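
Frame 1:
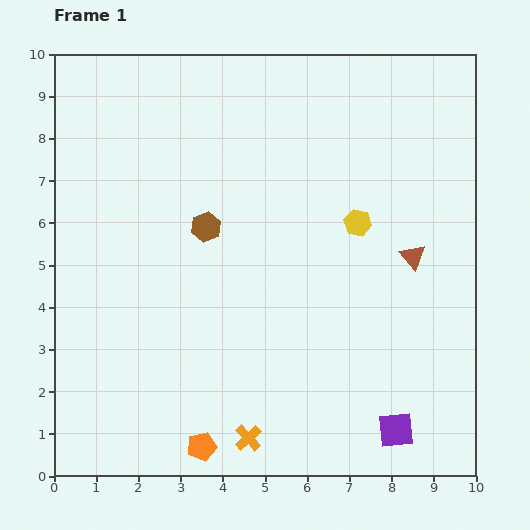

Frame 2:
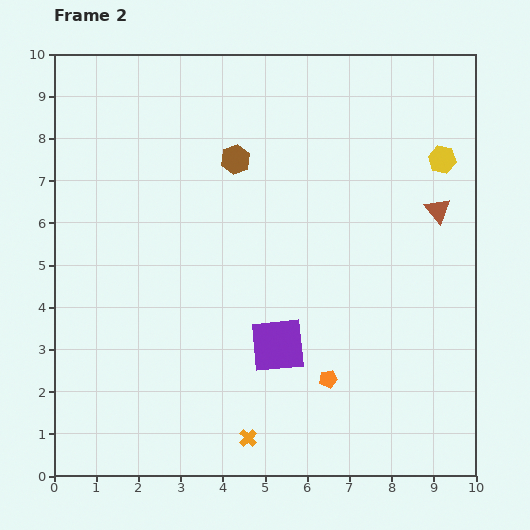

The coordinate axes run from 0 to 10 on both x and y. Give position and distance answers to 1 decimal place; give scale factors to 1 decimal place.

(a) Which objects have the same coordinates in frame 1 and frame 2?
the orange cross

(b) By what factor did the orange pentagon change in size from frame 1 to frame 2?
0.6×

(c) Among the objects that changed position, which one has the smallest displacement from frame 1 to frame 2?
the brown triangle

(moved 1.3)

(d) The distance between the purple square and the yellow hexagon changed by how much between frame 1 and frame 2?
+0.9

Distance in frame 1: 5.0. Distance in frame 2: 5.9.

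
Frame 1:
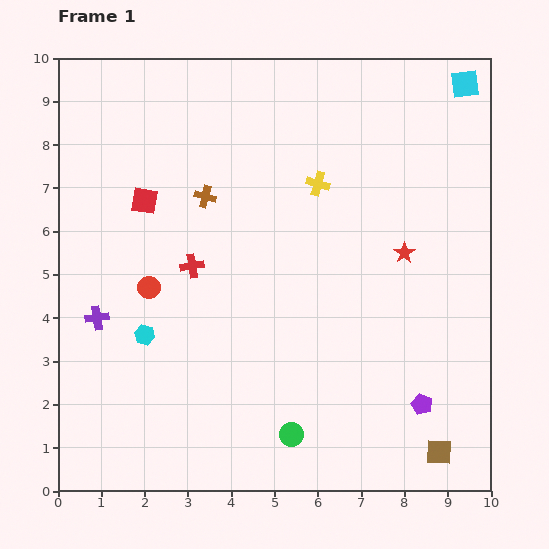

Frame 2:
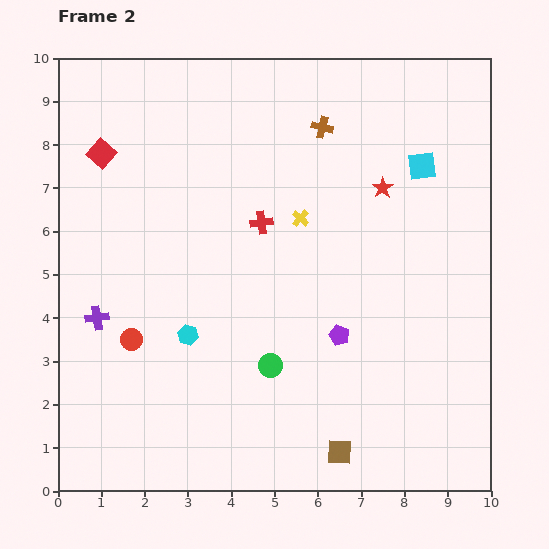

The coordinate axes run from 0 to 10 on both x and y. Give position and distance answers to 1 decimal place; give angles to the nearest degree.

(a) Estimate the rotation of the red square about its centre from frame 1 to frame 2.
31° clockwise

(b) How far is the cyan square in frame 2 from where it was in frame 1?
2.1

The cyan square moved from (9.4, 9.4) to (8.4, 7.5), a distance of √(1.0² + 1.9²) ≈ 2.1.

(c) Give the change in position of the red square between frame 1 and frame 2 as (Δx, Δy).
(-1.0, 1.1)

The red square was at (2.0, 6.7) in frame 1 and (1.0, 7.8) in frame 2.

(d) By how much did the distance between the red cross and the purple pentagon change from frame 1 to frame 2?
-3.0

Distance in frame 1: 6.2. Distance in frame 2: 3.2.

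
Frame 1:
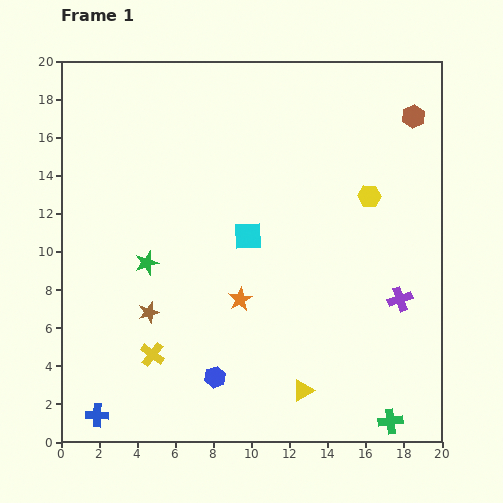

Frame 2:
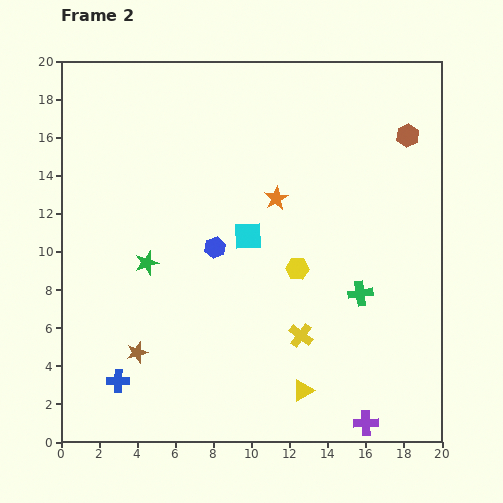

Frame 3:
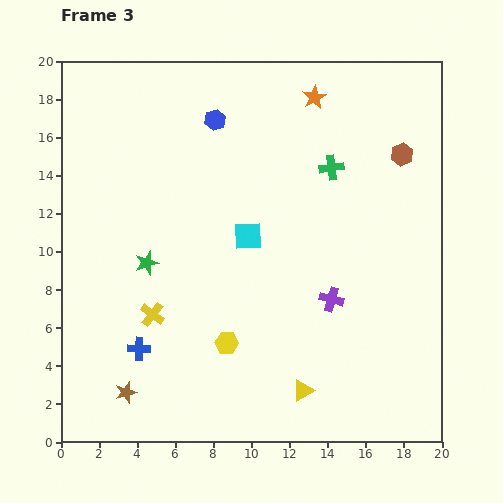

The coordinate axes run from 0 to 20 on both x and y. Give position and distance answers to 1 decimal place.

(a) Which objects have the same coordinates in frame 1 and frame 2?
the green star, the yellow triangle, the cyan square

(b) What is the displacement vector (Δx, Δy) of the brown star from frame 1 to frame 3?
(-1.2, -4.2)

The brown star was at (4.6, 6.8) in frame 1 and (3.4, 2.6) in frame 3.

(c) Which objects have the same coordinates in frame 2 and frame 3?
the green star, the yellow triangle, the cyan square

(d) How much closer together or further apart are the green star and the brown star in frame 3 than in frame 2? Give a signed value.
+2.2

Distance in frame 2: 4.7. Distance in frame 3: 6.9.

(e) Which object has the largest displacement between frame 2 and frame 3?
the yellow cross

(moved 7.9; next 6.8)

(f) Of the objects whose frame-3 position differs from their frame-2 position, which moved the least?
the brown hexagon

(moved 1.0)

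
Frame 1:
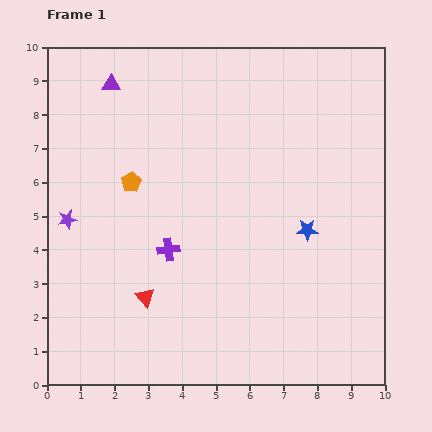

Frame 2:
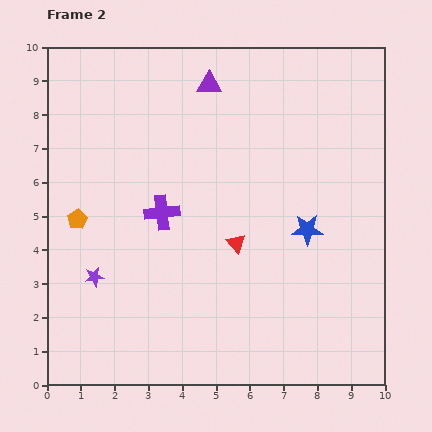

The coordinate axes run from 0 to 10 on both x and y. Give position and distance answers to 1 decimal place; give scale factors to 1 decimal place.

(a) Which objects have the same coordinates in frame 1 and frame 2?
the blue star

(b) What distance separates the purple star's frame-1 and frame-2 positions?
1.9

The purple star moved from (0.6, 4.9) to (1.4, 3.2), a distance of √(0.8² + 1.7²) ≈ 1.9.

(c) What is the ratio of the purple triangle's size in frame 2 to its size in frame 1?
1.3×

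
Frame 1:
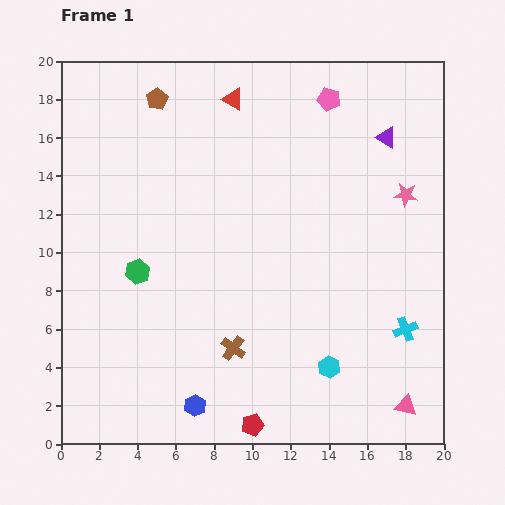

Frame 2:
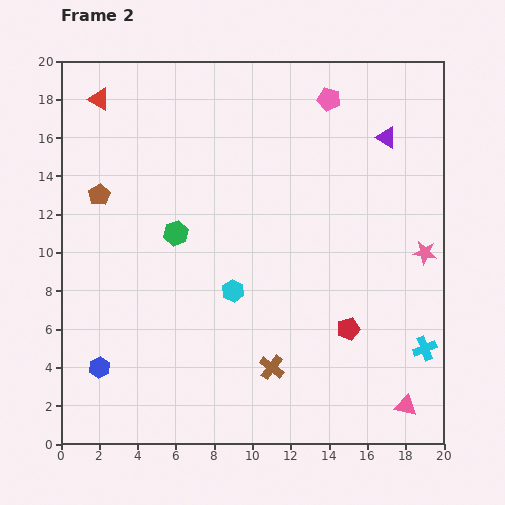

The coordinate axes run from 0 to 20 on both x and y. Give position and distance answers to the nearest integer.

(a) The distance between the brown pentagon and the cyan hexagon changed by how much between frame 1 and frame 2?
-8

Distance in frame 1: 17. Distance in frame 2: 9.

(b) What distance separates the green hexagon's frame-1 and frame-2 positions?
3

The green hexagon moved from (4, 9) to (6, 11), a distance of √(2² + 2²) ≈ 3.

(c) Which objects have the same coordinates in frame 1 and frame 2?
the purple triangle, the pink triangle, the pink pentagon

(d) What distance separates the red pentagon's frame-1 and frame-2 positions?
7

The red pentagon moved from (10, 1) to (15, 6), a distance of √(5² + 5²) ≈ 7.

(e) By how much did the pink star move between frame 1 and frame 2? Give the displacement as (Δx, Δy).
(1, -3)

The pink star was at (18, 13) in frame 1 and (19, 10) in frame 2.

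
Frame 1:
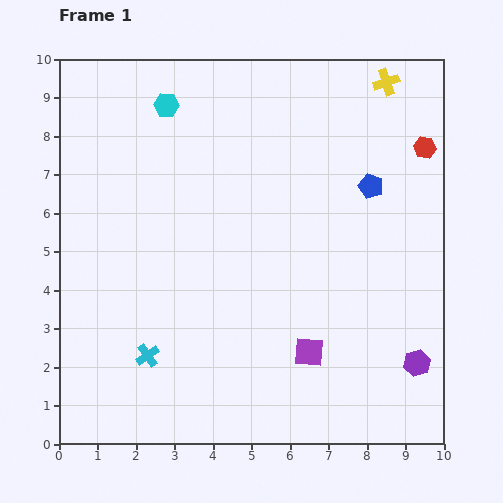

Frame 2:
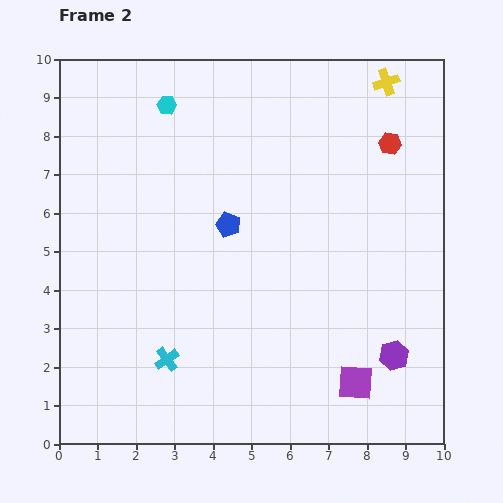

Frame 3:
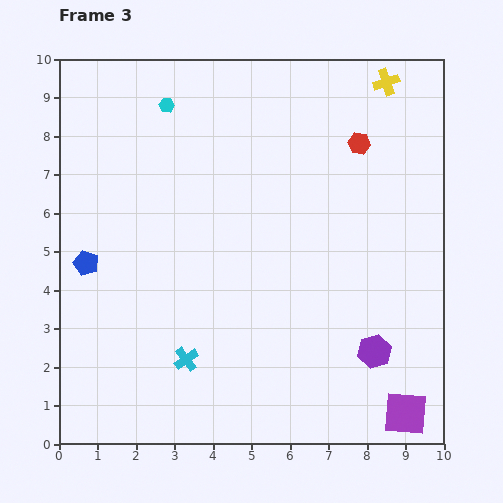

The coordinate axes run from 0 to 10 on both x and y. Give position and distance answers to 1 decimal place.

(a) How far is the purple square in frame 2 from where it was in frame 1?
1.4

The purple square moved from (6.5, 2.4) to (7.7, 1.6), a distance of √(1.2² + 0.8²) ≈ 1.4.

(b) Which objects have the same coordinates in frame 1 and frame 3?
the cyan hexagon, the yellow cross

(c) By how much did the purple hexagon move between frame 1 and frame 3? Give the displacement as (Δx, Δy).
(-1.1, 0.3)

The purple hexagon was at (9.3, 2.1) in frame 1 and (8.2, 2.4) in frame 3.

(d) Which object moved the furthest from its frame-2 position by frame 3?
the blue pentagon

(moved 3.8; next 1.5)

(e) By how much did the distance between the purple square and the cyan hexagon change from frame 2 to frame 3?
+1.4

Distance in frame 2: 8.7. Distance in frame 3: 10.1.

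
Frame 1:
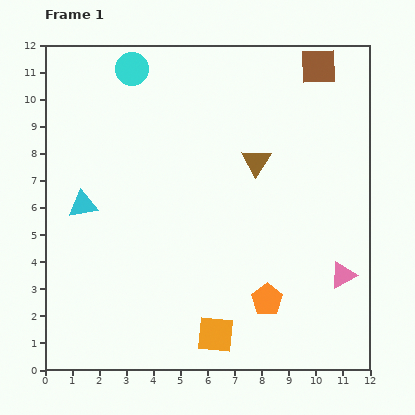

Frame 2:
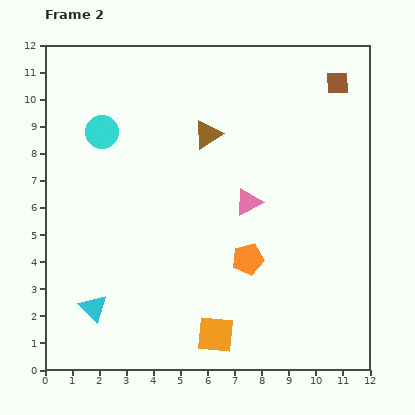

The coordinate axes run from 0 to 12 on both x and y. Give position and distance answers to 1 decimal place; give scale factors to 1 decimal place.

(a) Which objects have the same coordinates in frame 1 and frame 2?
the orange square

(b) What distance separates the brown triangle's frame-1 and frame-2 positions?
2.1

The brown triangle moved from (7.8, 7.7) to (6.0, 8.7), a distance of √(1.8² + 1.0²) ≈ 2.1.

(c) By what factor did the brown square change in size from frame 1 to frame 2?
0.6×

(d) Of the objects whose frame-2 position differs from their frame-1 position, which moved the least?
the brown square

(moved 0.9)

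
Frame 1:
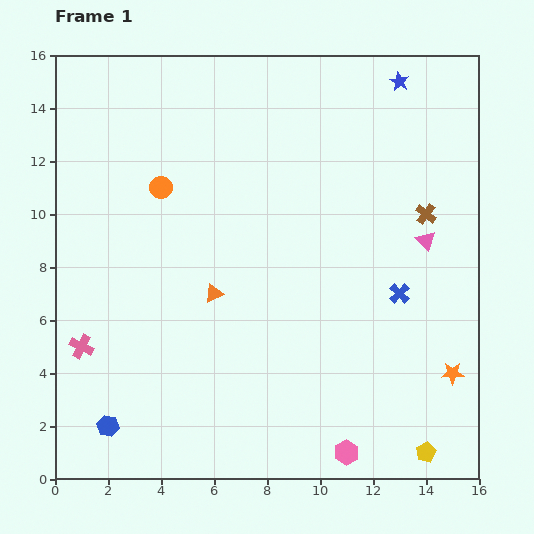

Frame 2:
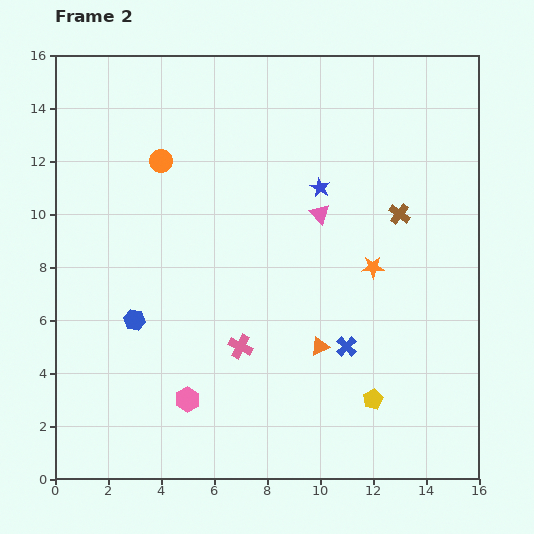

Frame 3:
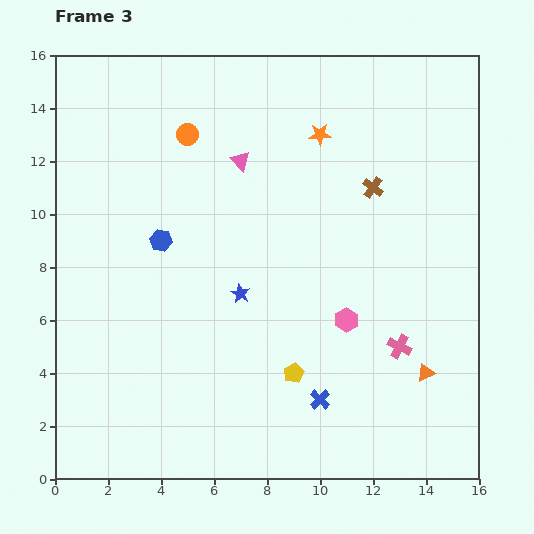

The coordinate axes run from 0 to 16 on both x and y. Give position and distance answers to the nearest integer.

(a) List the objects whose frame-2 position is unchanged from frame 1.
none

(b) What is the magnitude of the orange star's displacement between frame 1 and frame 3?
10

The orange star moved from (15, 4) to (10, 13), a distance of √(5² + 9²) ≈ 10.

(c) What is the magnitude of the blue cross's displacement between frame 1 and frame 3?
5

The blue cross moved from (13, 7) to (10, 3), a distance of √(3² + 4²) ≈ 5.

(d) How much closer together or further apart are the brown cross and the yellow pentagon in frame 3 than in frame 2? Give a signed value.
+1

Distance in frame 2: 7. Distance in frame 3: 8.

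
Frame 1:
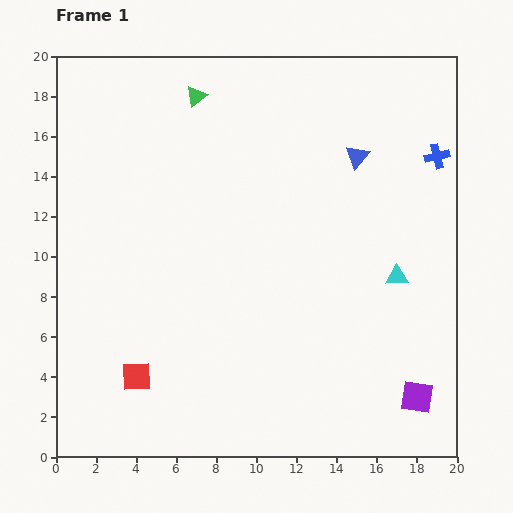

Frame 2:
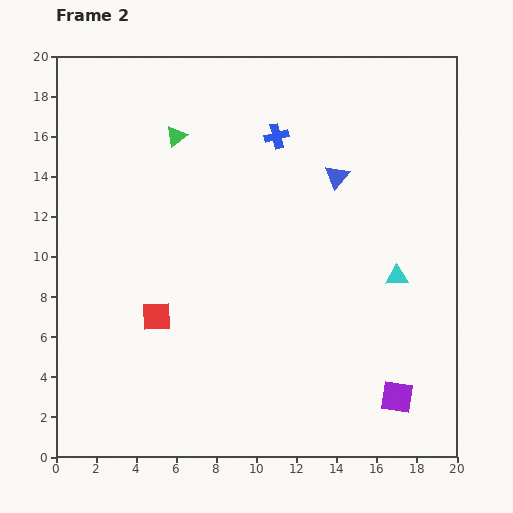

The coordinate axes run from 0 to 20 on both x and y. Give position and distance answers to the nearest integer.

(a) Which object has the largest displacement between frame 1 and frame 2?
the blue cross

(moved 8; next 3)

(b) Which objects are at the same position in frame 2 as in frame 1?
the cyan triangle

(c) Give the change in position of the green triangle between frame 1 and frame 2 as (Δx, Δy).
(-1, -2)

The green triangle was at (7, 18) in frame 1 and (6, 16) in frame 2.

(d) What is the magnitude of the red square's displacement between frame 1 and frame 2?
3

The red square moved from (4, 4) to (5, 7), a distance of √(1² + 3²) ≈ 3.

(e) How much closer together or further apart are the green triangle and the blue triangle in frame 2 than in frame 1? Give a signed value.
-1

Distance in frame 1: 9. Distance in frame 2: 8.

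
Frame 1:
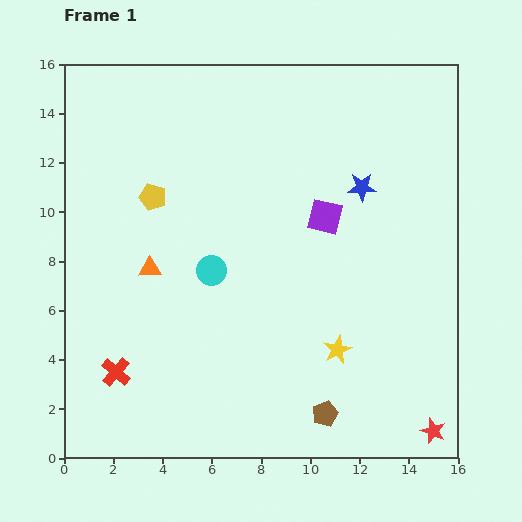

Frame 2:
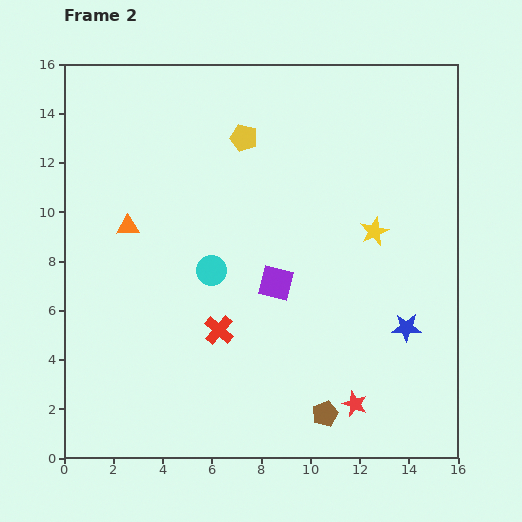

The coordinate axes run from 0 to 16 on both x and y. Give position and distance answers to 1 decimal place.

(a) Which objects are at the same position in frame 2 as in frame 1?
the brown pentagon, the cyan circle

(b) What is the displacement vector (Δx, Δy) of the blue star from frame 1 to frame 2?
(1.8, -5.7)

The blue star was at (12.1, 11.0) in frame 1 and (13.9, 5.3) in frame 2.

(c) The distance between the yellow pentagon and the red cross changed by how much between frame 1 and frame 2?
+0.6

Distance in frame 1: 7.3. Distance in frame 2: 7.9.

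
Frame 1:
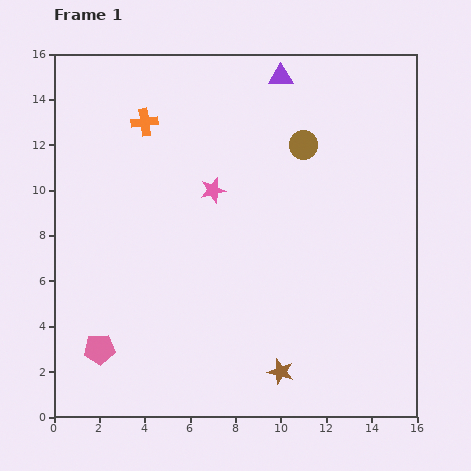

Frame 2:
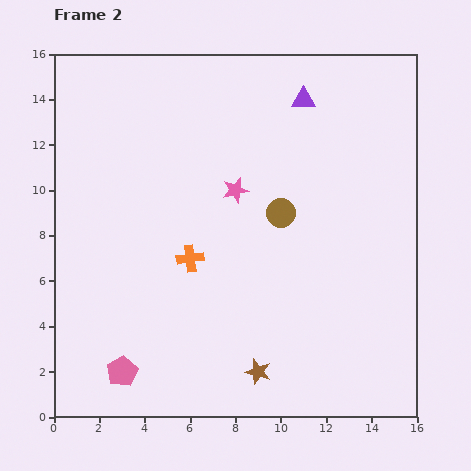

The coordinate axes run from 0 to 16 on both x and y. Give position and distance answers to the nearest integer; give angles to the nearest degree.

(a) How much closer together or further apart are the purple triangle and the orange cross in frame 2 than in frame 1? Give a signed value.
+3

Distance in frame 1: 6. Distance in frame 2: 9.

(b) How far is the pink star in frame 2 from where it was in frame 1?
1

The pink star moved from (7, 10) to (8, 10), a distance of √(1² + 0²) ≈ 1.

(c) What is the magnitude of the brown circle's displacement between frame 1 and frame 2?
3

The brown circle moved from (11, 12) to (10, 9), a distance of √(1² + 3²) ≈ 3.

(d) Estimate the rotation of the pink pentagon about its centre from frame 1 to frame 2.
25° counter-clockwise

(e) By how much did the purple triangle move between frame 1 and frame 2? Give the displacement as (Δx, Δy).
(1, -1)

The purple triangle was at (10, 15) in frame 1 and (11, 14) in frame 2.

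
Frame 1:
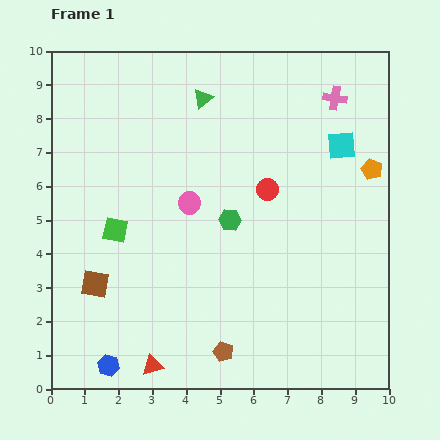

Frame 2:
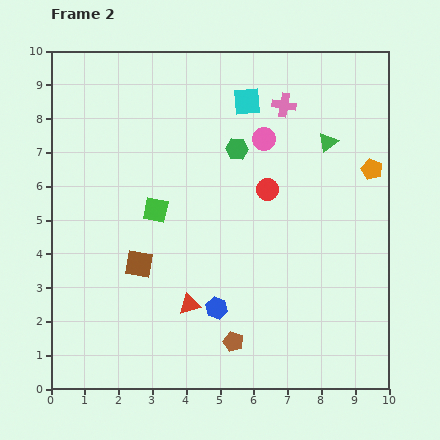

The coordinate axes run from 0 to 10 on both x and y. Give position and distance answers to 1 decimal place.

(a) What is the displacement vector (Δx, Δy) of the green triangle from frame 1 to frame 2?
(3.7, -1.3)

The green triangle was at (4.5, 8.6) in frame 1 and (8.2, 7.3) in frame 2.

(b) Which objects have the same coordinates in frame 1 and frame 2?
the red circle, the orange pentagon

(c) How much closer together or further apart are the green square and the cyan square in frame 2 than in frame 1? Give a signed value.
-3.0

Distance in frame 1: 7.2. Distance in frame 2: 4.2.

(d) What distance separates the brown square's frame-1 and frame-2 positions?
1.4

The brown square moved from (1.3, 3.1) to (2.6, 3.7), a distance of √(1.3² + 0.6²) ≈ 1.4.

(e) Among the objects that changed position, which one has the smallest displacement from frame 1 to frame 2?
the brown pentagon

(moved 0.4)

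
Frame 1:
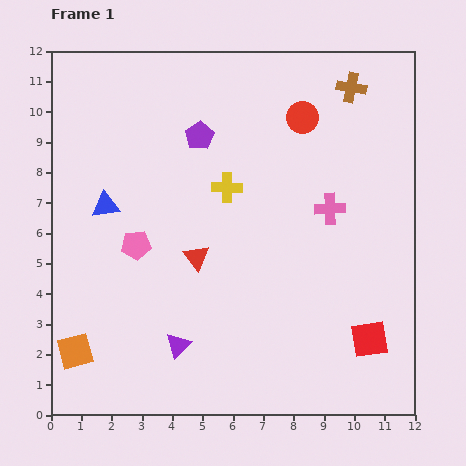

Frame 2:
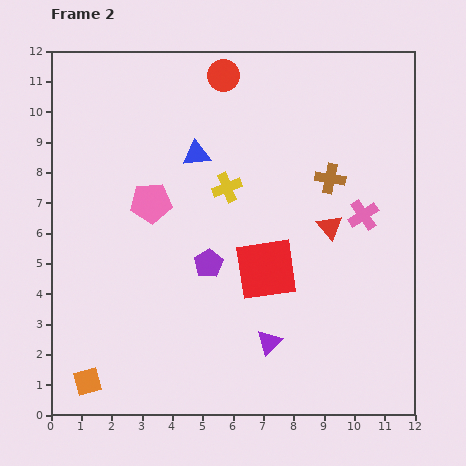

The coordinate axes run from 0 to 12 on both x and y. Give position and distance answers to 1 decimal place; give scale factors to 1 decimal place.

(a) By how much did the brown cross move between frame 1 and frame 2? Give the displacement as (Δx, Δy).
(-0.7, -3.0)

The brown cross was at (9.9, 10.8) in frame 1 and (9.2, 7.8) in frame 2.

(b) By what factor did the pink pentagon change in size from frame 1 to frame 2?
1.4×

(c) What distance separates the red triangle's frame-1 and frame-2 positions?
4.5

The red triangle moved from (4.8, 5.2) to (9.2, 6.2), a distance of √(4.4² + 1.0²) ≈ 4.5.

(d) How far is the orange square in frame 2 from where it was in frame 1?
1.1

The orange square moved from (0.8, 2.1) to (1.2, 1.1), a distance of √(0.4² + 1.0²) ≈ 1.1.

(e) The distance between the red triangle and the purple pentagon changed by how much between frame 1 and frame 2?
+0.2

Distance in frame 1: 4.0. Distance in frame 2: 4.2.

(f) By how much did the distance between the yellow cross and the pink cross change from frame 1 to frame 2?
+1.1

Distance in frame 1: 3.5. Distance in frame 2: 4.6.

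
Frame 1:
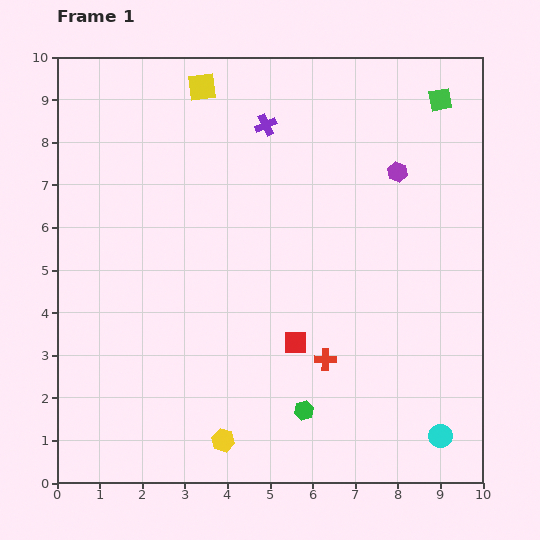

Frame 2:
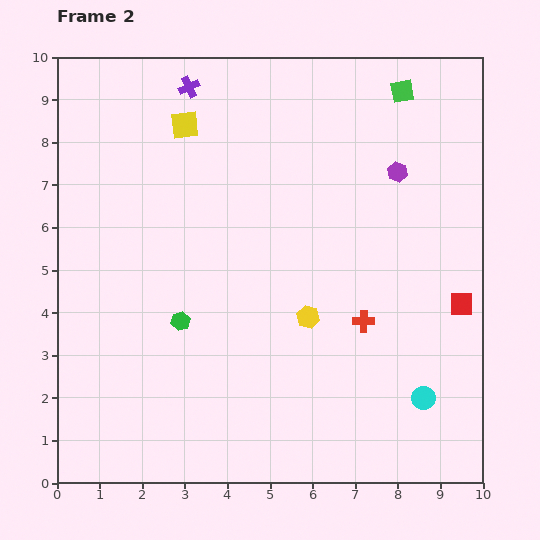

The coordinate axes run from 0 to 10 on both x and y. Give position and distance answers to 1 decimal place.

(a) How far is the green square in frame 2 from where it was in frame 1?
0.9

The green square moved from (9.0, 9.0) to (8.1, 9.2), a distance of √(0.9² + 0.2²) ≈ 0.9.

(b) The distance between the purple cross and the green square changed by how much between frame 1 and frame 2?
+0.9

Distance in frame 1: 4.1. Distance in frame 2: 5.0.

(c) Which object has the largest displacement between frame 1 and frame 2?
the red square

(moved 4.0; next 3.6)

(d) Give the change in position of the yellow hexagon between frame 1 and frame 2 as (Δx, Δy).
(2.0, 2.9)

The yellow hexagon was at (3.9, 1.0) in frame 1 and (5.9, 3.9) in frame 2.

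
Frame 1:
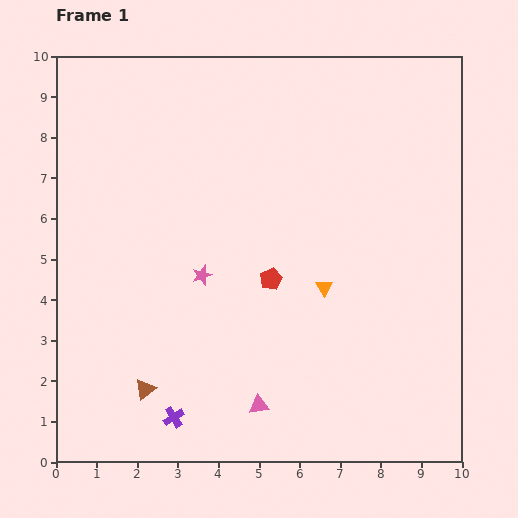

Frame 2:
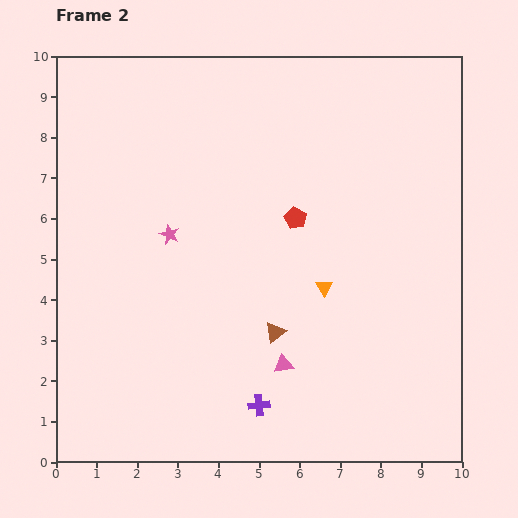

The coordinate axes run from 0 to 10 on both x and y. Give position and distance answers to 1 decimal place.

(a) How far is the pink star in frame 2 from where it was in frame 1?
1.3

The pink star moved from (3.6, 4.6) to (2.8, 5.6), a distance of √(0.8² + 1.0²) ≈ 1.3.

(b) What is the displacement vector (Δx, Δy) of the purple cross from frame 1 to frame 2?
(2.1, 0.3)

The purple cross was at (2.9, 1.1) in frame 1 and (5.0, 1.4) in frame 2.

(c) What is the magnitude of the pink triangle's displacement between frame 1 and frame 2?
1.2

The pink triangle moved from (5.0, 1.4) to (5.6, 2.4), a distance of √(0.6² + 1.0²) ≈ 1.2.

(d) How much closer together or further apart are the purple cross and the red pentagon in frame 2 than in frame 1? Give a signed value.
+0.5

Distance in frame 1: 4.2. Distance in frame 2: 4.7.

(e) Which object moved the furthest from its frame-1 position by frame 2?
the brown triangle

(moved 3.5; next 2.1)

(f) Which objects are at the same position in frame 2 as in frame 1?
the orange triangle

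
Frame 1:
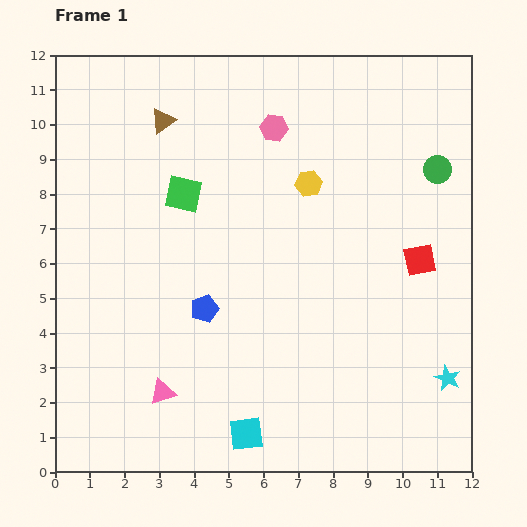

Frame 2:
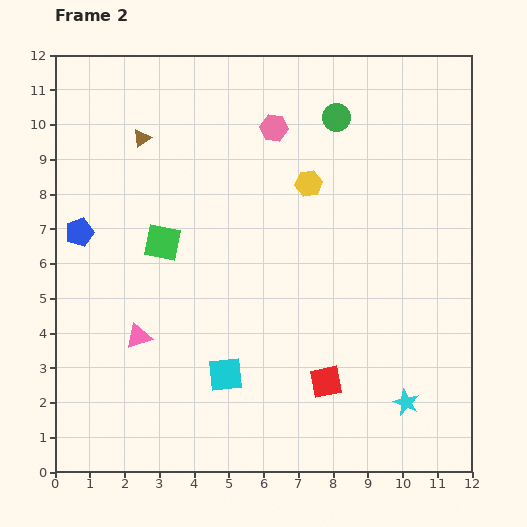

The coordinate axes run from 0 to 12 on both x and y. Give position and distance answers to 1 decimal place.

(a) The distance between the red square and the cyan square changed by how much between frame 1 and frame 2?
-4.2

Distance in frame 1: 7.1. Distance in frame 2: 2.9.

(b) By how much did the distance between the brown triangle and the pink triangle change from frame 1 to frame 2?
-2.1

Distance in frame 1: 7.8. Distance in frame 2: 5.7.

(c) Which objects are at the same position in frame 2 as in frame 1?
the yellow hexagon, the pink hexagon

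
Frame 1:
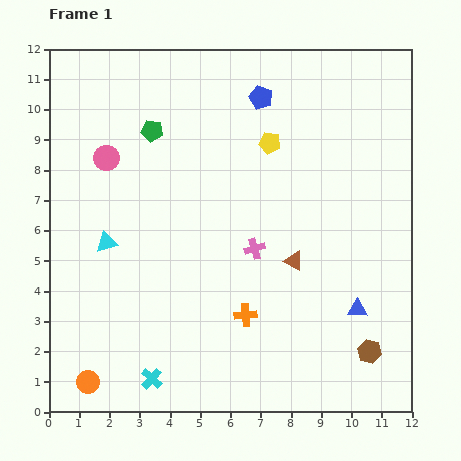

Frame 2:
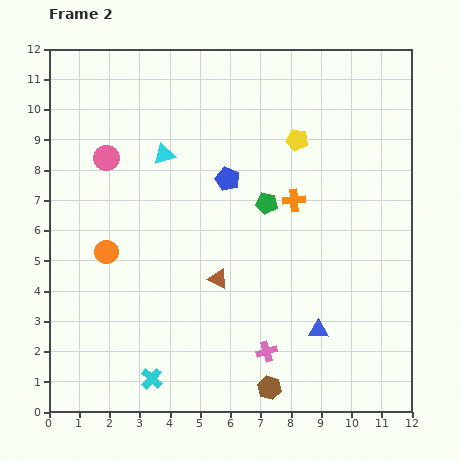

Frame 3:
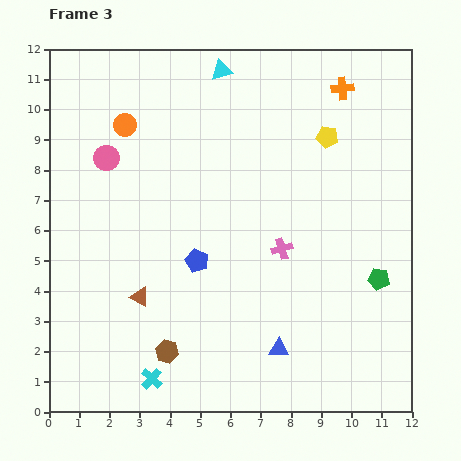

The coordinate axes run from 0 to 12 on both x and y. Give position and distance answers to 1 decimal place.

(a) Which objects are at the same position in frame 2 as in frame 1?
the cyan cross, the pink circle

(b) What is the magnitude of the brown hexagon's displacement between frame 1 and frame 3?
6.7

The brown hexagon moved from (10.6, 2.0) to (3.9, 2.0), a distance of √(6.7² + 0.0²) ≈ 6.7.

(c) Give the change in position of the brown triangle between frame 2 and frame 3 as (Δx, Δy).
(-2.6, -0.6)

The brown triangle was at (5.6, 4.4) in frame 2 and (3.0, 3.8) in frame 3.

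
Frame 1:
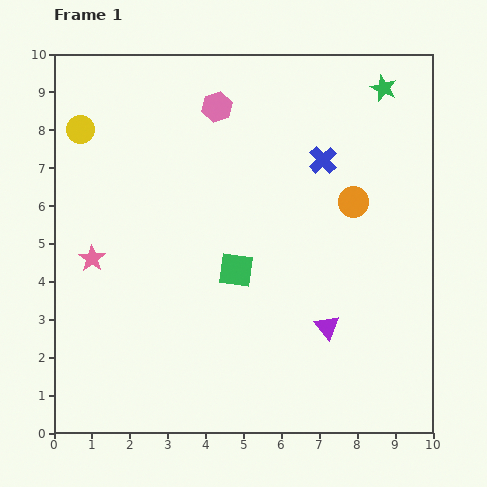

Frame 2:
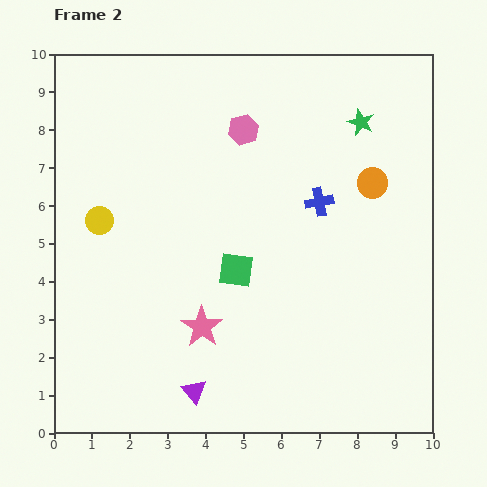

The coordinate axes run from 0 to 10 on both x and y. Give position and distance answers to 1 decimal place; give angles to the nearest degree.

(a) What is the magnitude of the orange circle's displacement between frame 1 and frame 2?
0.7

The orange circle moved from (7.9, 6.1) to (8.4, 6.6), a distance of √(0.5² + 0.5²) ≈ 0.7.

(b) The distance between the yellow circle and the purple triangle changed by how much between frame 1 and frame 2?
-3.2

Distance in frame 1: 8.3. Distance in frame 2: 5.1.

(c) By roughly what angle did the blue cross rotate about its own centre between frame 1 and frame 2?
32° clockwise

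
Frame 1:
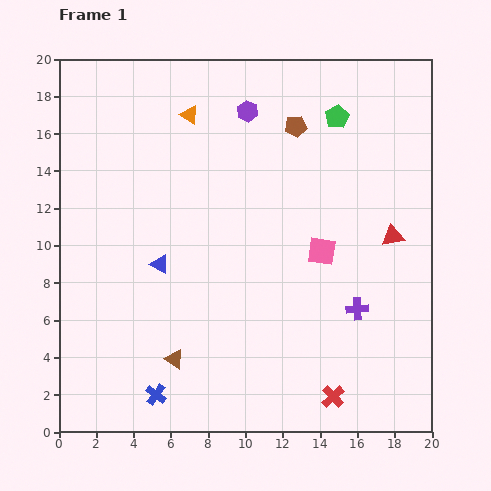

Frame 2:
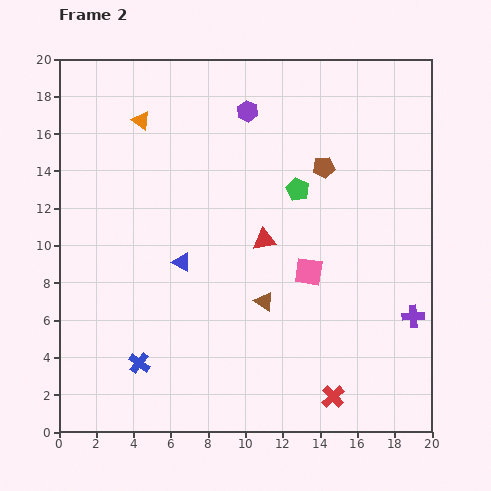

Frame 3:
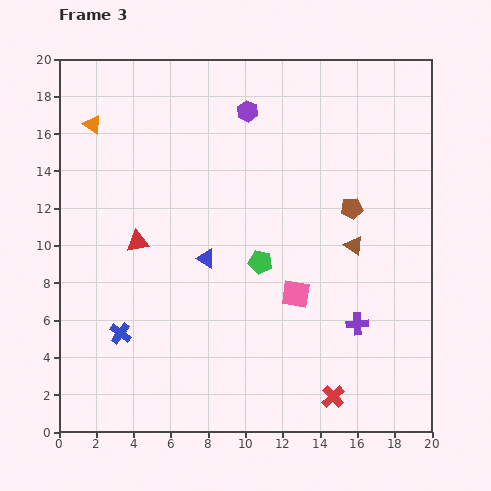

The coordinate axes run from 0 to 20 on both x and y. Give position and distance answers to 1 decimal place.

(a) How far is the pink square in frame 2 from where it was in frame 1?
1.3

The pink square moved from (14.1, 9.7) to (13.4, 8.6), a distance of √(0.7² + 1.1²) ≈ 1.3.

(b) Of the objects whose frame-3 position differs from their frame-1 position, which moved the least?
the purple cross

(moved 0.8)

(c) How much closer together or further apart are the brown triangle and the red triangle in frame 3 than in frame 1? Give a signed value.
-1.8

Distance in frame 1: 13.4. Distance in frame 3: 11.6.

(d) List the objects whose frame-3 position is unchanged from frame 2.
the purple hexagon, the red cross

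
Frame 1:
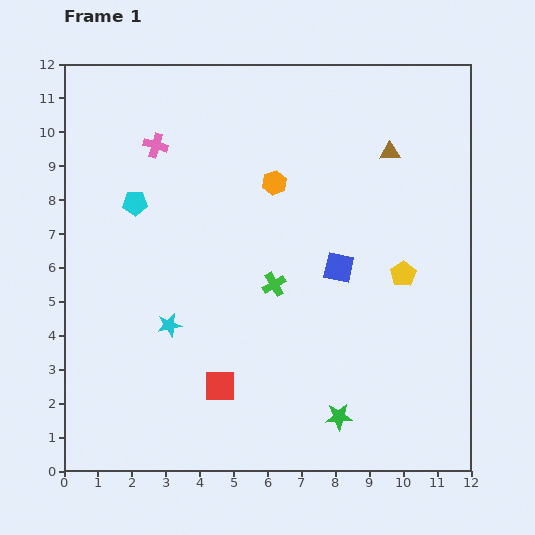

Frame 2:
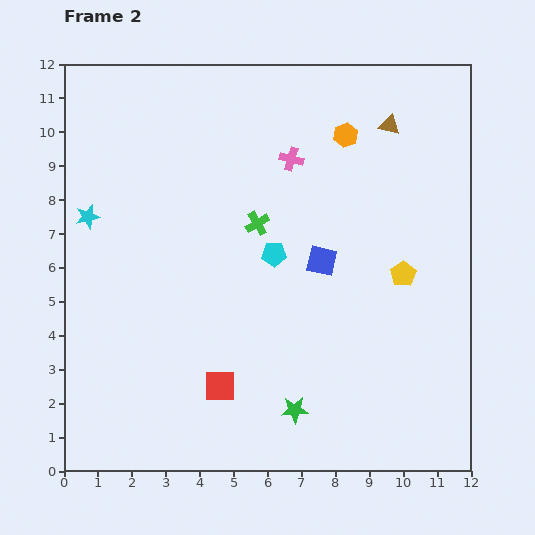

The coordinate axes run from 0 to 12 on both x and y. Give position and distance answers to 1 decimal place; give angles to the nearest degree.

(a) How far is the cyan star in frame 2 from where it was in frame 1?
4.0

The cyan star moved from (3.1, 4.3) to (0.7, 7.5), a distance of √(2.4² + 3.2²) ≈ 4.0.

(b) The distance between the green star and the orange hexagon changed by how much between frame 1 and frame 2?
+1.0

Distance in frame 1: 7.2. Distance in frame 2: 8.2.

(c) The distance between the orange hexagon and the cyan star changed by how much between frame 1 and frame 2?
+2.8

Distance in frame 1: 5.2. Distance in frame 2: 8.0.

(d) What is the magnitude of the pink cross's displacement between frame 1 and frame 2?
4.0

The pink cross moved from (2.7, 9.6) to (6.7, 9.2), a distance of √(4.0² + 0.4²) ≈ 4.0.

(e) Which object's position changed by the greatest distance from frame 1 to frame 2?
the cyan pentagon

(moved 4.4; next 4.0)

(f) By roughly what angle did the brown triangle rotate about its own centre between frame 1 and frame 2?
18° clockwise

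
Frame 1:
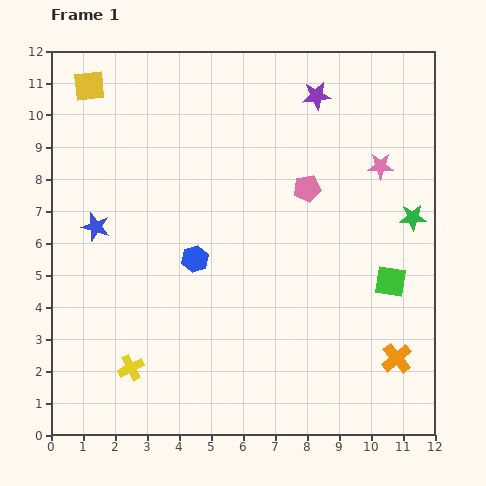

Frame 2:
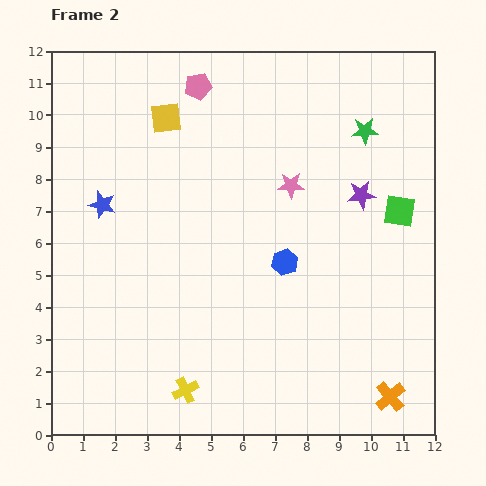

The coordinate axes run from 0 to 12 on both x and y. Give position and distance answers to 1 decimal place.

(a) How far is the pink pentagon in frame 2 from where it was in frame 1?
4.7

The pink pentagon moved from (8.0, 7.7) to (4.6, 10.9), a distance of √(3.4² + 3.2²) ≈ 4.7.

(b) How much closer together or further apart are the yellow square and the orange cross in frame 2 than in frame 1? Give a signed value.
-1.6

Distance in frame 1: 12.8. Distance in frame 2: 11.2.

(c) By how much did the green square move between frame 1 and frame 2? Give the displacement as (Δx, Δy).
(0.3, 2.2)

The green square was at (10.6, 4.8) in frame 1 and (10.9, 7.0) in frame 2.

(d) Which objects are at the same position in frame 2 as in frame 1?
none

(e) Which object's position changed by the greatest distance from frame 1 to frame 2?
the pink pentagon

(moved 4.7; next 3.4)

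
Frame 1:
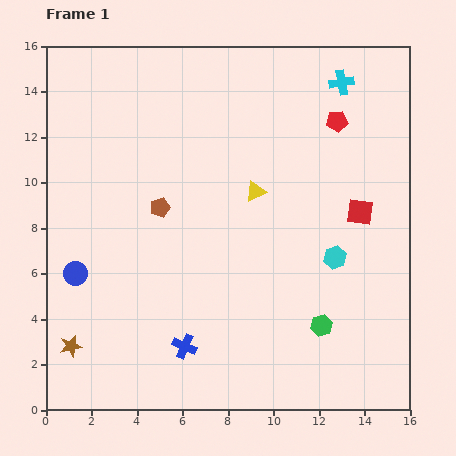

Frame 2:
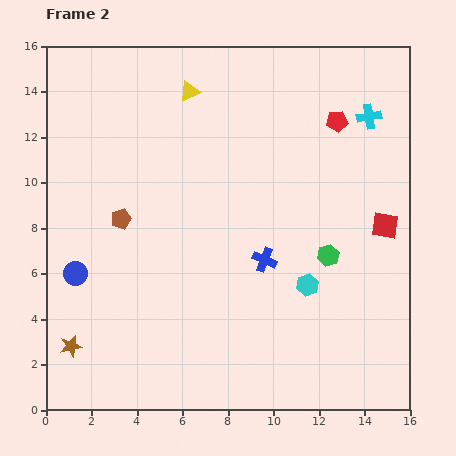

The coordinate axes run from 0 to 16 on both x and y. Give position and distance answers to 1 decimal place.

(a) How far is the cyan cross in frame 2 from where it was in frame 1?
1.9

The cyan cross moved from (13.0, 14.4) to (14.2, 12.9), a distance of √(1.2² + 1.5²) ≈ 1.9.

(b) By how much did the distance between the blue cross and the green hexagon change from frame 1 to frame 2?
-3.3

Distance in frame 1: 6.1. Distance in frame 2: 2.8.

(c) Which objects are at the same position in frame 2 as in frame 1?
the brown star, the blue circle, the red pentagon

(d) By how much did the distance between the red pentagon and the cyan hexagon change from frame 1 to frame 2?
+1.3

Distance in frame 1: 6.0. Distance in frame 2: 7.3.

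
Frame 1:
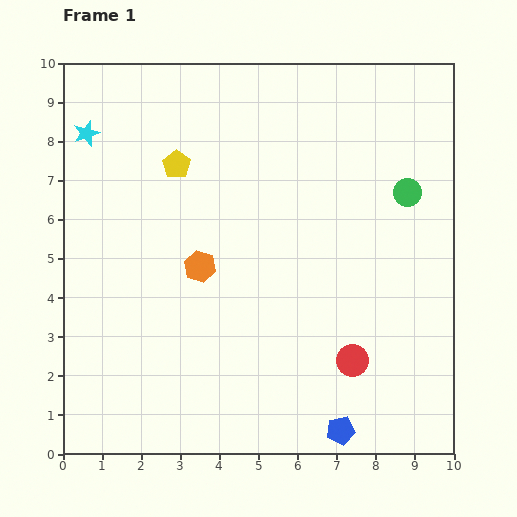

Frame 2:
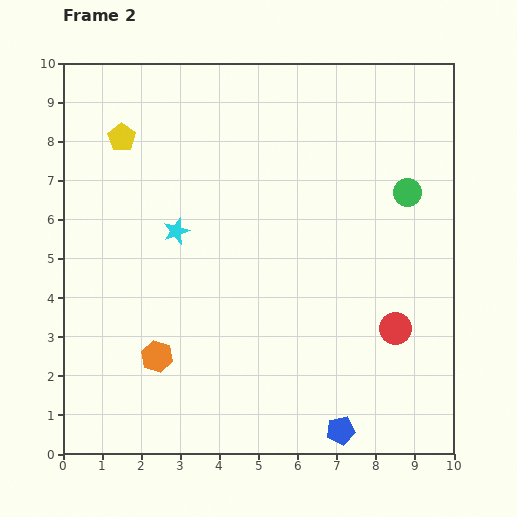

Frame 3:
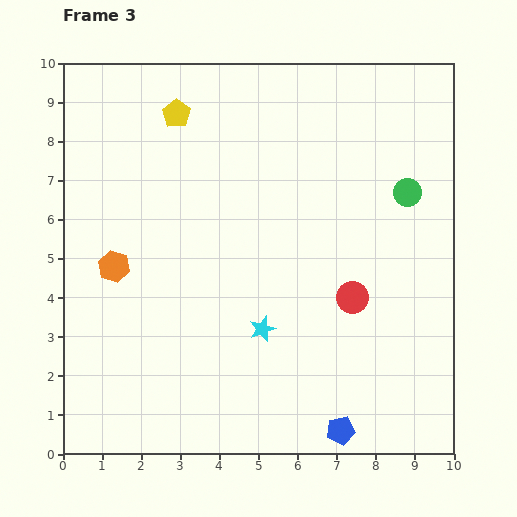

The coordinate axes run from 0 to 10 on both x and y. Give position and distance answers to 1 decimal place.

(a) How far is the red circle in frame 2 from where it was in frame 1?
1.4

The red circle moved from (7.4, 2.4) to (8.5, 3.2), a distance of √(1.1² + 0.8²) ≈ 1.4.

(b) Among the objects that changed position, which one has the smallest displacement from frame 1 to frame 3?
the yellow pentagon

(moved 1.3)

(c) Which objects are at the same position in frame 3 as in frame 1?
the blue pentagon, the green circle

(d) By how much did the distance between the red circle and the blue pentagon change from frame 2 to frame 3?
+0.4

Distance in frame 2: 3.0. Distance in frame 3: 3.4.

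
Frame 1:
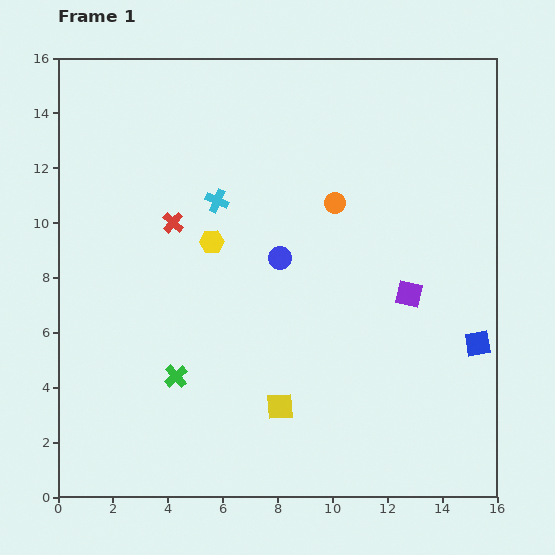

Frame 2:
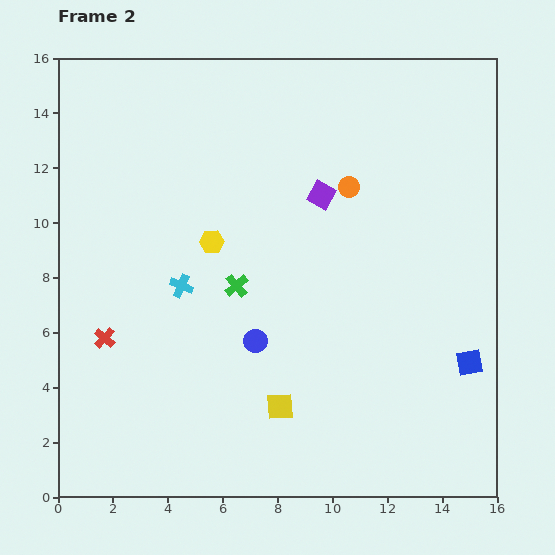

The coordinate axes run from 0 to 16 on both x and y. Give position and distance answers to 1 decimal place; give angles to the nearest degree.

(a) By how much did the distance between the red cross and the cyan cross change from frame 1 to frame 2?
+1.6

Distance in frame 1: 1.8. Distance in frame 2: 3.4.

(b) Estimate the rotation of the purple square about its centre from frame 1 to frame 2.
16° clockwise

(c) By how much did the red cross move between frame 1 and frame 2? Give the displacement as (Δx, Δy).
(-2.5, -4.2)

The red cross was at (4.2, 10.0) in frame 1 and (1.7, 5.8) in frame 2.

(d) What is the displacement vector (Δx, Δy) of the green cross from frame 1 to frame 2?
(2.2, 3.3)

The green cross was at (4.3, 4.4) in frame 1 and (6.5, 7.7) in frame 2.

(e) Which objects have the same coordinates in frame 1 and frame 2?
the yellow square, the yellow hexagon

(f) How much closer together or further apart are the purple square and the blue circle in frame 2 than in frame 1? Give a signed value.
+0.9

Distance in frame 1: 4.9. Distance in frame 2: 5.8.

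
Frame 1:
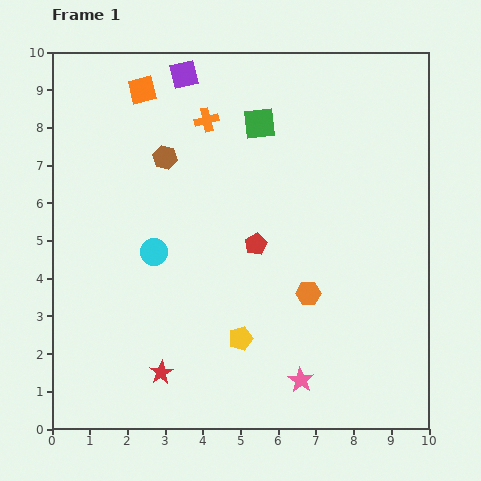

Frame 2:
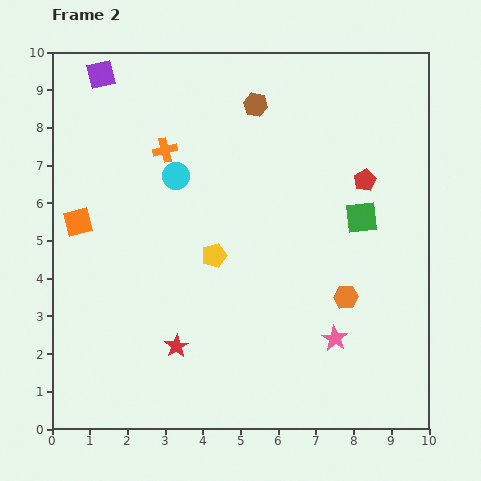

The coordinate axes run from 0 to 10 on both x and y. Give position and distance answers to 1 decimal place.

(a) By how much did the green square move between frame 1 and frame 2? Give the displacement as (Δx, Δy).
(2.7, -2.5)

The green square was at (5.5, 8.1) in frame 1 and (8.2, 5.6) in frame 2.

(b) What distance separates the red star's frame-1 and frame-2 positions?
0.8

The red star moved from (2.9, 1.5) to (3.3, 2.2), a distance of √(0.4² + 0.7²) ≈ 0.8.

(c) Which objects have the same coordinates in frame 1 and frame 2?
none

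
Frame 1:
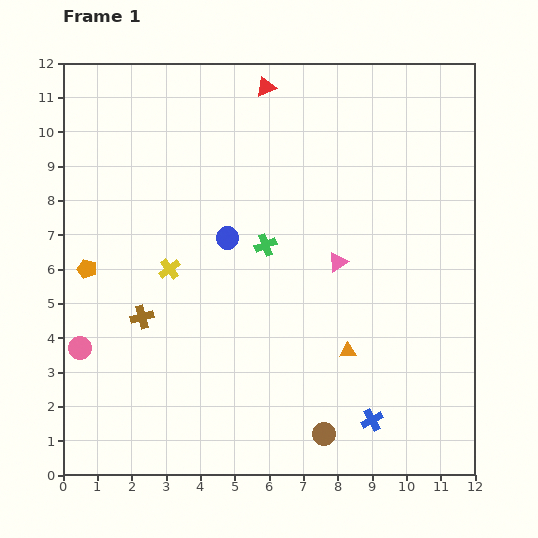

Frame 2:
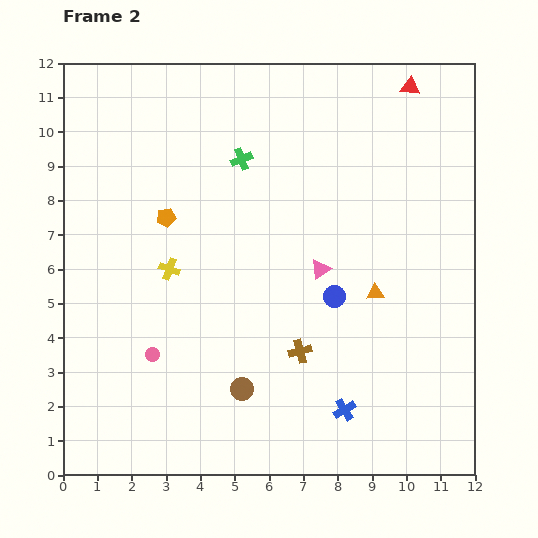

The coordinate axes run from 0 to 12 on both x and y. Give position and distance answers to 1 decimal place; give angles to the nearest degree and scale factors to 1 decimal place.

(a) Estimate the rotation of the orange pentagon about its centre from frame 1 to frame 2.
28° counter-clockwise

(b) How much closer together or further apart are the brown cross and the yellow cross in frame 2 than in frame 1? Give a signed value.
+2.9

Distance in frame 1: 1.6. Distance in frame 2: 4.5.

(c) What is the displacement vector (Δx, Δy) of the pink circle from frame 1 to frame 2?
(2.1, -0.2)

The pink circle was at (0.5, 3.7) in frame 1 and (2.6, 3.5) in frame 2.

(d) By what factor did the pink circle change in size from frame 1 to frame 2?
0.6×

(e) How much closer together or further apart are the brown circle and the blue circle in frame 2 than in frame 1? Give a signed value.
-2.6

Distance in frame 1: 6.4. Distance in frame 2: 3.8.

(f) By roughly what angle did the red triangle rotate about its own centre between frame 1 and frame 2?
29° clockwise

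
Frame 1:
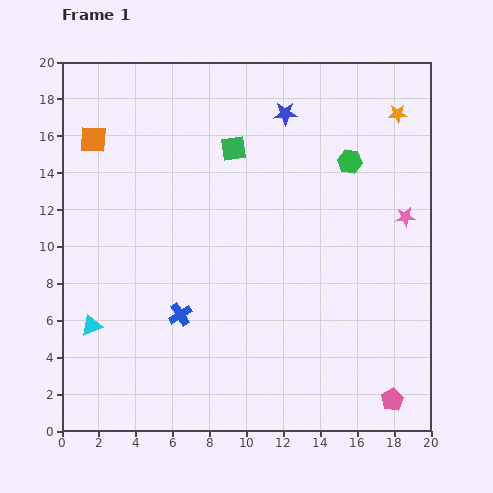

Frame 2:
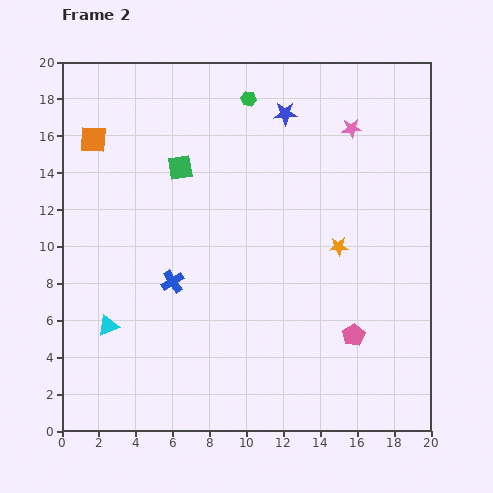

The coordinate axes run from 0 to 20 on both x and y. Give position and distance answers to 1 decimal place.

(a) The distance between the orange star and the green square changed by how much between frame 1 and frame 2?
+0.5

Distance in frame 1: 9.1. Distance in frame 2: 9.6.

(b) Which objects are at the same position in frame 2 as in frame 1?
the blue star, the orange square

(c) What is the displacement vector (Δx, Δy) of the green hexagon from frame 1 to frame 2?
(-5.5, 3.4)

The green hexagon was at (15.6, 14.6) in frame 1 and (10.1, 18.0) in frame 2.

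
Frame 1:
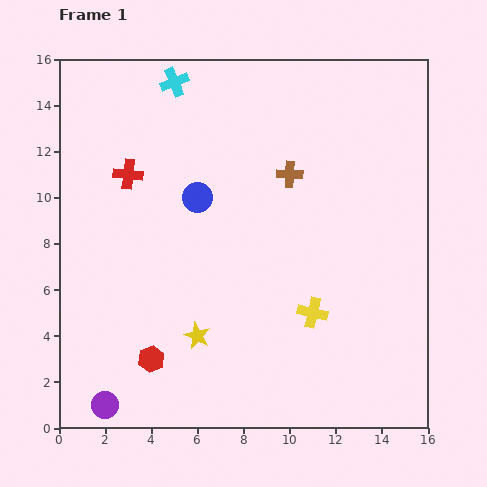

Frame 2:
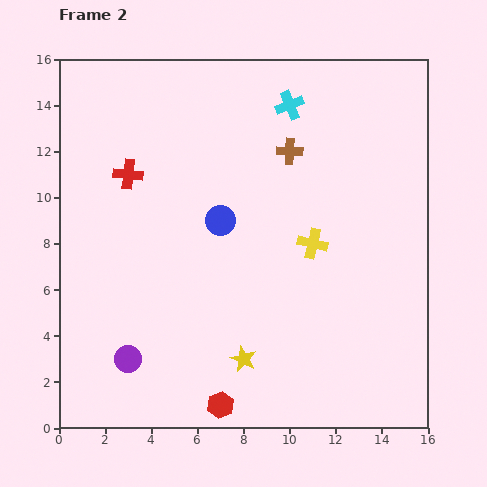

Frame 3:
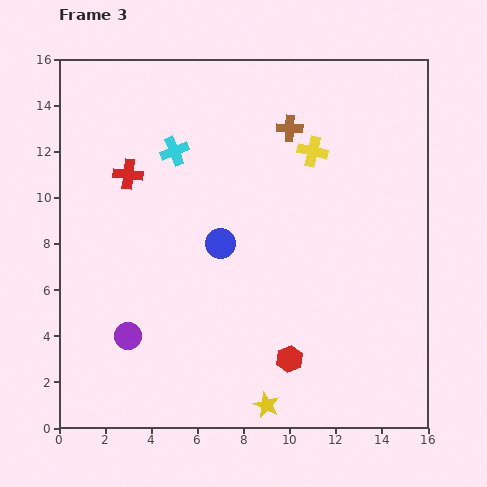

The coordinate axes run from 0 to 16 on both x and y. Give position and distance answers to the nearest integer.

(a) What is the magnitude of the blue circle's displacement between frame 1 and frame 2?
1

The blue circle moved from (6, 10) to (7, 9), a distance of √(1² + 1²) ≈ 1.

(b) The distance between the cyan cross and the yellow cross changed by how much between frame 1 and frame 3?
-6

Distance in frame 1: 12. Distance in frame 3: 6.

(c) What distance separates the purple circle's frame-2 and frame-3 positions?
1

The purple circle moved from (3, 3) to (3, 4), a distance of √(0² + 1²) ≈ 1.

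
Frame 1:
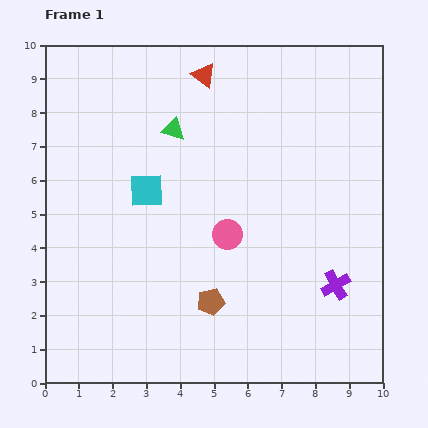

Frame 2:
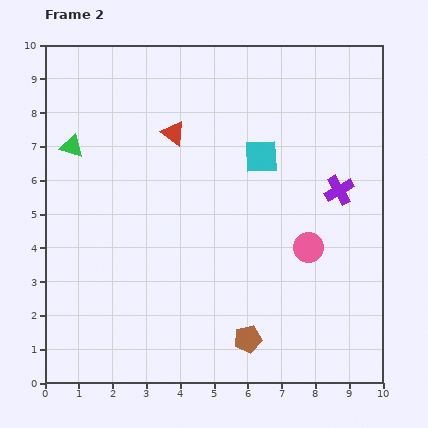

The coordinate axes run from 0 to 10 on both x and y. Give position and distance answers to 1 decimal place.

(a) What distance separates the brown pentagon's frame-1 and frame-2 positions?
1.6

The brown pentagon moved from (4.9, 2.4) to (6.0, 1.3), a distance of √(1.1² + 1.1²) ≈ 1.6.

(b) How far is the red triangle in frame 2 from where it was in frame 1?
1.9

The red triangle moved from (4.7, 9.1) to (3.8, 7.4), a distance of √(0.9² + 1.7²) ≈ 1.9.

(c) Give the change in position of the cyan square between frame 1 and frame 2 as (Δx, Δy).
(3.4, 1.0)

The cyan square was at (3.0, 5.7) in frame 1 and (6.4, 6.7) in frame 2.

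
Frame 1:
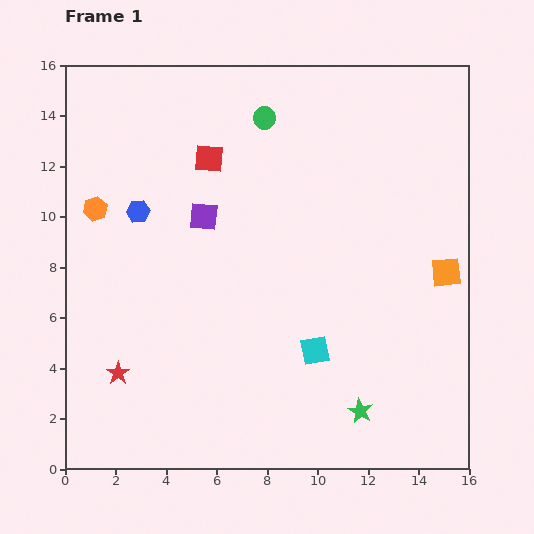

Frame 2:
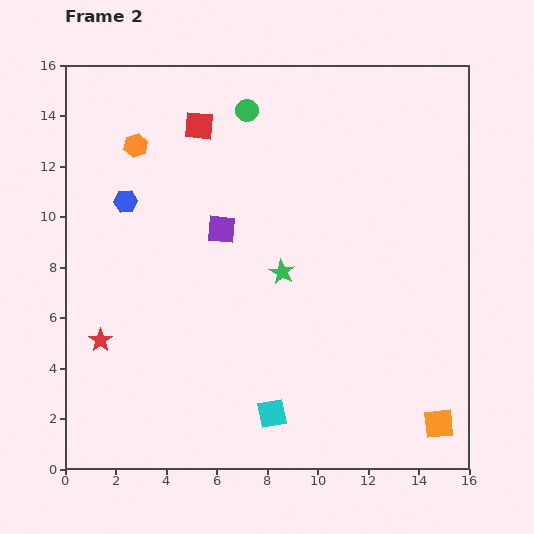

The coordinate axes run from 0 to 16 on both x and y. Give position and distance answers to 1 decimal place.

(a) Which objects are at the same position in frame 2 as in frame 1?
none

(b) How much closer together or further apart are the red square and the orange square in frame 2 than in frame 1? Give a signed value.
+4.7

Distance in frame 1: 10.4. Distance in frame 2: 15.1.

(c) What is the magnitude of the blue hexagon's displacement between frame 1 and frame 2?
0.6

The blue hexagon moved from (2.9, 10.2) to (2.4, 10.6), a distance of √(0.5² + 0.4²) ≈ 0.6.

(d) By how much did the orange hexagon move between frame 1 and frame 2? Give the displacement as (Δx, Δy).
(1.6, 2.5)

The orange hexagon was at (1.2, 10.3) in frame 1 and (2.8, 12.8) in frame 2.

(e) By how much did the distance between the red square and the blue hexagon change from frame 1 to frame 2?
+0.7

Distance in frame 1: 3.5. Distance in frame 2: 4.2.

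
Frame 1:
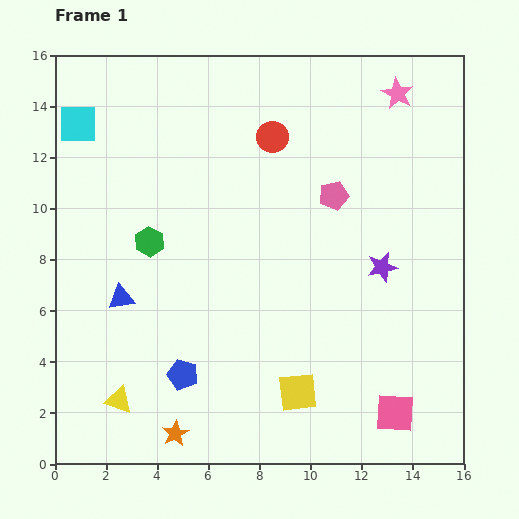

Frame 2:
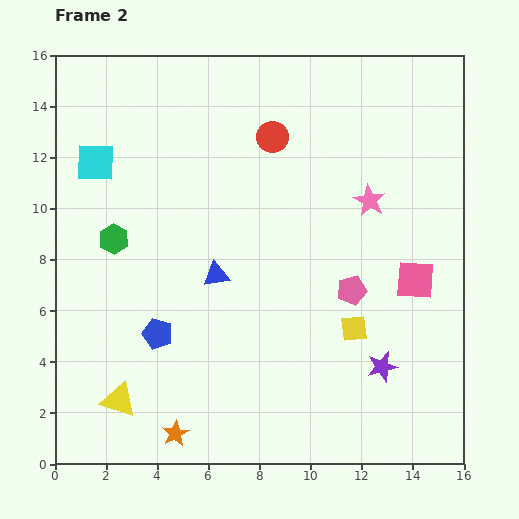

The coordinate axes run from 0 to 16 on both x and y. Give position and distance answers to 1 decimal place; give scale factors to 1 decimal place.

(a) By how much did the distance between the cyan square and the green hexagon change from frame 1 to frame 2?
-2.3

Distance in frame 1: 5.4. Distance in frame 2: 3.1.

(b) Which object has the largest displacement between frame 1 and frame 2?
the pink square

(moved 5.3; next 4.3)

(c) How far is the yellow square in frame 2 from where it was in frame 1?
3.3

The yellow square moved from (9.5, 2.8) to (11.7, 5.3), a distance of √(2.2² + 2.5²) ≈ 3.3.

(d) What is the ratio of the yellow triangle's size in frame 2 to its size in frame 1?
1.3×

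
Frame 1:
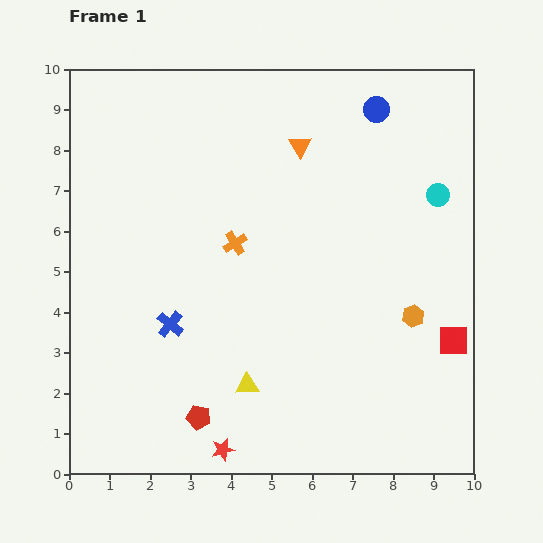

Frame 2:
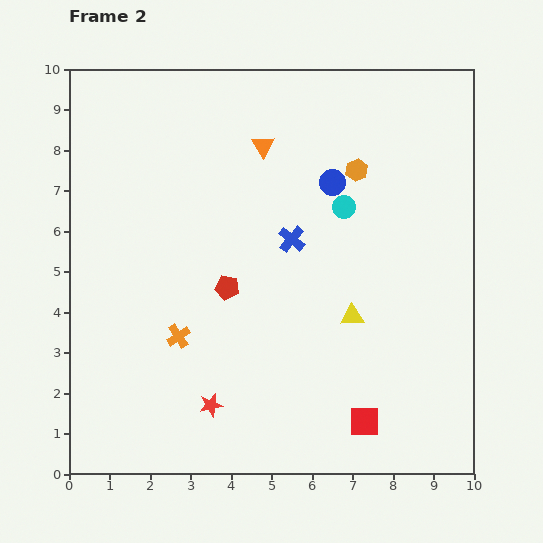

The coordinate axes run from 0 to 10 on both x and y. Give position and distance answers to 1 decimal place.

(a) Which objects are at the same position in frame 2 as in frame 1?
none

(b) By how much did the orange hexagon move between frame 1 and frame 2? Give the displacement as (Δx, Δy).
(-1.4, 3.6)

The orange hexagon was at (8.5, 3.9) in frame 1 and (7.1, 7.5) in frame 2.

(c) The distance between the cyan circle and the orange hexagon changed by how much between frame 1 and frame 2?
-2.2

Distance in frame 1: 3.1. Distance in frame 2: 0.9.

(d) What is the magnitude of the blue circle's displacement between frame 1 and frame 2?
2.1

The blue circle moved from (7.6, 9.0) to (6.5, 7.2), a distance of √(1.1² + 1.8²) ≈ 2.1.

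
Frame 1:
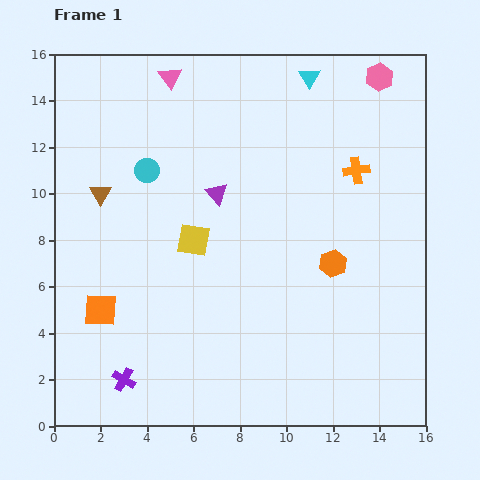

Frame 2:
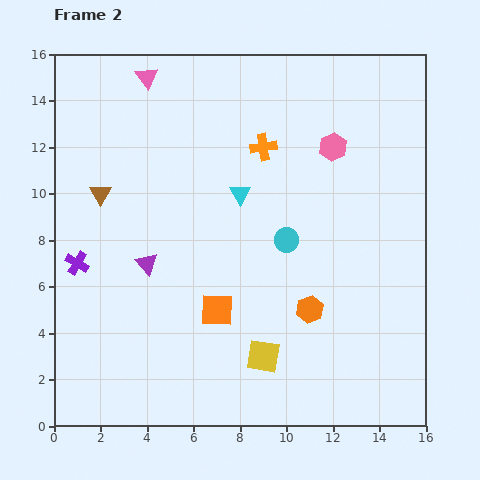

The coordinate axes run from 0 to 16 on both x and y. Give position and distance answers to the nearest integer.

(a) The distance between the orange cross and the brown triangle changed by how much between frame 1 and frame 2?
-4

Distance in frame 1: 11. Distance in frame 2: 7.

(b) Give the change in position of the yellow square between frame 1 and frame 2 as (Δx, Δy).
(3, -5)

The yellow square was at (6, 8) in frame 1 and (9, 3) in frame 2.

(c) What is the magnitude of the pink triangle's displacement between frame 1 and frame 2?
1

The pink triangle moved from (5, 15) to (4, 15), a distance of √(1² + 0²) ≈ 1.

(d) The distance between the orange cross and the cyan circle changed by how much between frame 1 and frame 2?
-5

Distance in frame 1: 9. Distance in frame 2: 4.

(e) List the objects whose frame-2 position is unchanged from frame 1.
the brown triangle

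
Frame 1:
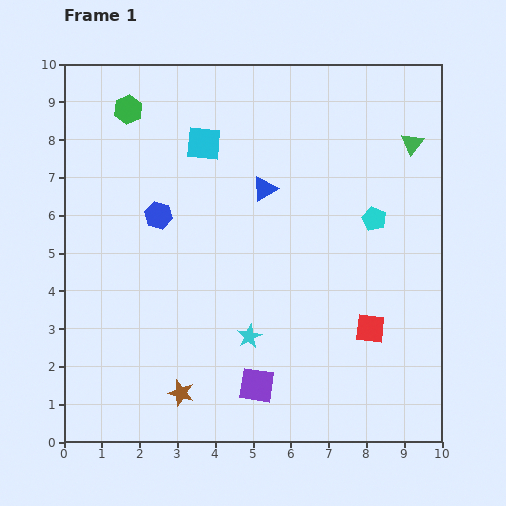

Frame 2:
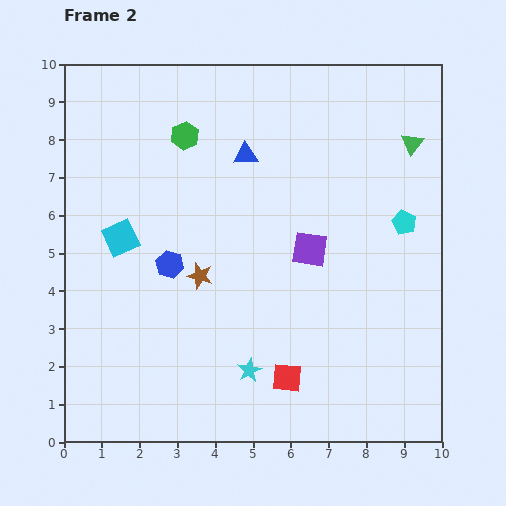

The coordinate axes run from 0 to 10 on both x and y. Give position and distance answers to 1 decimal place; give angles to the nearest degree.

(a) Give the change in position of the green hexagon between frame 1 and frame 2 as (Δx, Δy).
(1.5, -0.7)

The green hexagon was at (1.7, 8.8) in frame 1 and (3.2, 8.1) in frame 2.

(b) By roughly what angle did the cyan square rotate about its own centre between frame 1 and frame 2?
30° counter-clockwise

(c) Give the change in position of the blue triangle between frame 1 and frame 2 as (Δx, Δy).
(-0.5, 0.9)

The blue triangle was at (5.3, 6.7) in frame 1 and (4.8, 7.6) in frame 2.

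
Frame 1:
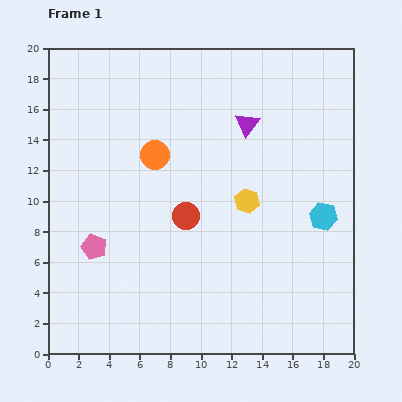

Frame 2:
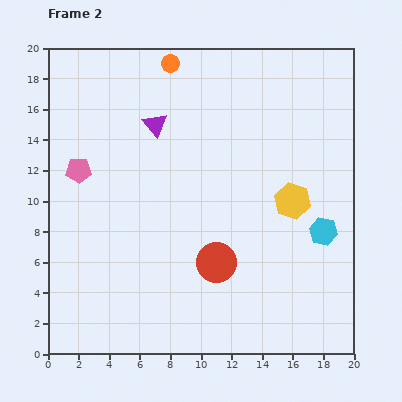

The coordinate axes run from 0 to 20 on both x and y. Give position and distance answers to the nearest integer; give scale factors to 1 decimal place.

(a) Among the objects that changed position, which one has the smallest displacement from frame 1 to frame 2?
the cyan hexagon

(moved 1)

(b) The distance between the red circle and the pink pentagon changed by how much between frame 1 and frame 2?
+5

Distance in frame 1: 6. Distance in frame 2: 11.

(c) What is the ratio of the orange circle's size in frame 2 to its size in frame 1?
0.6×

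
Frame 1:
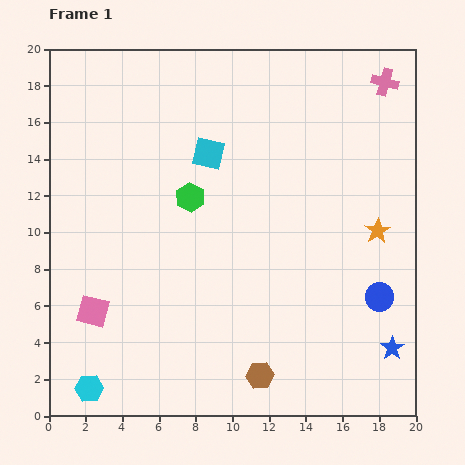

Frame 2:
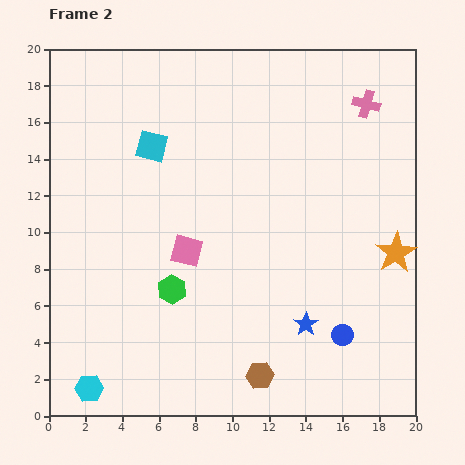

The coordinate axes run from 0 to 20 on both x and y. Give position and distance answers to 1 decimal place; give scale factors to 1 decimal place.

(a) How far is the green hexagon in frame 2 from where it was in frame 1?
5.1

The green hexagon moved from (7.7, 11.9) to (6.7, 6.9), a distance of √(1.0² + 5.0²) ≈ 5.1.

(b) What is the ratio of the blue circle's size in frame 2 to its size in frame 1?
0.8×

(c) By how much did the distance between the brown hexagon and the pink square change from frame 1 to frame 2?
-1.8

Distance in frame 1: 9.7. Distance in frame 2: 7.9.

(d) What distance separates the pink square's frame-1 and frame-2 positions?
6.1

The pink square moved from (2.4, 5.7) to (7.5, 9.0), a distance of √(5.1² + 3.3²) ≈ 6.1.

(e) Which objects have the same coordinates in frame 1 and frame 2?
the cyan hexagon, the brown hexagon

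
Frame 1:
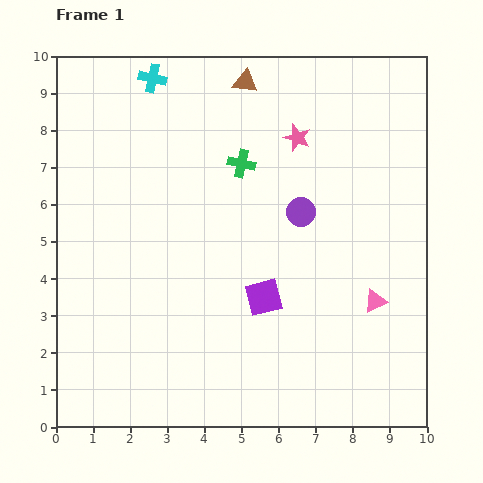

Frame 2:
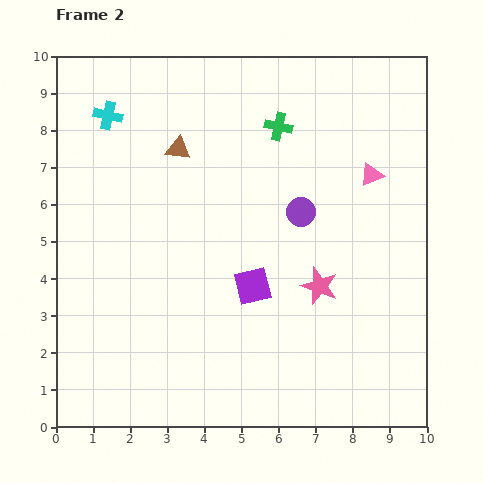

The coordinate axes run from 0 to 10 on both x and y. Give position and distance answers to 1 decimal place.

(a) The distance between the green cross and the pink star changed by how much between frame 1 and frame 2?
+2.7

Distance in frame 1: 1.7. Distance in frame 2: 4.4.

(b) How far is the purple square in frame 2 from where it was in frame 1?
0.4

The purple square moved from (5.6, 3.5) to (5.3, 3.8), a distance of √(0.3² + 0.3²) ≈ 0.4.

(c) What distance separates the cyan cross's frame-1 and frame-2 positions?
1.6

The cyan cross moved from (2.6, 9.4) to (1.4, 8.4), a distance of √(1.2² + 1.0²) ≈ 1.6.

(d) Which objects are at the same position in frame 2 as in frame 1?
the purple circle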